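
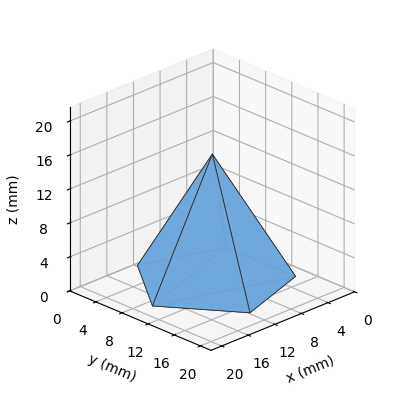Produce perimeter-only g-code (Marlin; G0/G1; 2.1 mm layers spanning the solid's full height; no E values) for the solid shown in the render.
Reading the render: the shape is a regular 5-sided pyramid, base circumscribed radius ≈ 9 mm, apex at z ≈ 15 mm (dimensions read to the nearest mm from the axis ticks). For the g-code, the solid's height is divided into equal slices at the stated Δz and each level perimeter traced with G1 moves after a G0 lift.

; perimeter-only toolpath
G21 ; units = mm
G90 ; absolute positioning
G28 ; home
; layer 1
G0 Z2.1
G0 X16.7 Y9.0
G1 X11.4 Y16.4
G1 X2.7 Y13.5
G1 X2.7 Y4.5
G1 X11.4 Y1.6
G1 X16.7 Y9.0
; layer 2
G0 Z4.3
G0 X15.4 Y9.0
G1 X11.0 Y15.1
G1 X3.8 Y12.8
G1 X3.8 Y5.2
G1 X11.0 Y2.9
G1 X15.4 Y9.0
; layer 3
G0 Z6.4
G0 X14.1 Y9.0
G1 X10.6 Y13.9
G1 X4.8 Y12.0
G1 X4.8 Y6.0
G1 X10.6 Y4.1
G1 X14.1 Y9.0
; layer 4
G0 Z8.6
G0 X12.9 Y9.0
G1 X10.2 Y12.7
G1 X5.9 Y11.3
G1 X5.9 Y6.7
G1 X10.2 Y5.3
G1 X12.9 Y9.0
; layer 5
G0 Z10.7
G0 X11.6 Y9.0
G1 X9.8 Y11.5
G1 X6.9 Y10.5
G1 X6.9 Y7.5
G1 X9.8 Y6.5
G1 X11.6 Y9.0
; layer 6
G0 Z12.9
G0 X10.3 Y9.0
G1 X9.4 Y10.2
G1 X8.0 Y9.8
G1 X8.0 Y8.2
G1 X9.4 Y7.8
G1 X10.3 Y9.0
M2 ; end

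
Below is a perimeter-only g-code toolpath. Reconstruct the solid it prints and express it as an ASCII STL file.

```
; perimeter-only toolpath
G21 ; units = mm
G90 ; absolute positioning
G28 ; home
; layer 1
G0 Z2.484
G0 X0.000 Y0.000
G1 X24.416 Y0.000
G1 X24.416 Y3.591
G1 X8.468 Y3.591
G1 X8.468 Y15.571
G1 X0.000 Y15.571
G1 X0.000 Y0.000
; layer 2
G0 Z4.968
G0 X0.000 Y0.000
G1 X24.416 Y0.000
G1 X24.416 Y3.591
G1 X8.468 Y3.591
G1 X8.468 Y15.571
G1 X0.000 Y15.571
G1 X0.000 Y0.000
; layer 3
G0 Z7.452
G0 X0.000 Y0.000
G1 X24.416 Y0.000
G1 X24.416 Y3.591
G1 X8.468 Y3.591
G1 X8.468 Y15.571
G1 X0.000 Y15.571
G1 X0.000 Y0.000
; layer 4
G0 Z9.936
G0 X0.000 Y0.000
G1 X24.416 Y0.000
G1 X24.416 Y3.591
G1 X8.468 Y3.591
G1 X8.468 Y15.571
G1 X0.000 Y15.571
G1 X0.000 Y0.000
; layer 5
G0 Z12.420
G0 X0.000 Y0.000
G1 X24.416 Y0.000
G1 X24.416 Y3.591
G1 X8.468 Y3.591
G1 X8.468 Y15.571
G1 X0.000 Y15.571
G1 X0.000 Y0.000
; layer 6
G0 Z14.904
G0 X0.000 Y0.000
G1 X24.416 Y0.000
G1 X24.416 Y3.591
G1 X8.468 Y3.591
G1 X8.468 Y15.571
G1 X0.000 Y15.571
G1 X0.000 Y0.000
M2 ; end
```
solid part
  facet normal 0.0000 0.0000 -1.0000
    outer loop
      vertex 24.416 3.591 0.000
      vertex 24.416 0.000 0.000
      vertex 0.000 0.000 0.000
    endloop
  endfacet
  facet normal 0.0000 0.0000 -1.0000
    outer loop
      vertex 8.468 3.591 0.000
      vertex 24.416 3.591 0.000
      vertex 0.000 0.000 0.000
    endloop
  endfacet
  facet normal 0.0000 0.0000 -1.0000
    outer loop
      vertex 8.468 15.571 0.000
      vertex 8.468 3.591 0.000
      vertex 0.000 0.000 0.000
    endloop
  endfacet
  facet normal 0.0000 0.0000 -1.0000
    outer loop
      vertex 0.000 15.571 0.000
      vertex 8.468 15.571 0.000
      vertex 0.000 0.000 0.000
    endloop
  endfacet
  facet normal 0.0000 0.0000 1.0000
    outer loop
      vertex 0.000 0.000 14.904
      vertex 24.416 0.000 14.904
      vertex 24.416 3.591 14.904
    endloop
  endfacet
  facet normal 0.0000 0.0000 1.0000
    outer loop
      vertex 0.000 0.000 14.904
      vertex 24.416 3.591 14.904
      vertex 8.468 3.591 14.904
    endloop
  endfacet
  facet normal 0.0000 0.0000 1.0000
    outer loop
      vertex 0.000 0.000 14.904
      vertex 8.468 3.591 14.904
      vertex 8.468 15.571 14.904
    endloop
  endfacet
  facet normal 0.0000 0.0000 1.0000
    outer loop
      vertex 0.000 0.000 14.904
      vertex 8.468 15.571 14.904
      vertex 0.000 15.571 14.904
    endloop
  endfacet
  facet normal 0.0000 -1.0000 0.0000
    outer loop
      vertex 0.000 0.000 0.000
      vertex 24.416 0.000 0.000
      vertex 24.416 0.000 14.904
    endloop
  endfacet
  facet normal 0.0000 -1.0000 0.0000
    outer loop
      vertex 0.000 0.000 0.000
      vertex 24.416 0.000 14.904
      vertex 0.000 0.000 14.904
    endloop
  endfacet
  facet normal 1.0000 0.0000 0.0000
    outer loop
      vertex 24.416 0.000 0.000
      vertex 24.416 3.591 0.000
      vertex 24.416 3.591 14.904
    endloop
  endfacet
  facet normal 1.0000 0.0000 0.0000
    outer loop
      vertex 24.416 0.000 0.000
      vertex 24.416 3.591 14.904
      vertex 24.416 0.000 14.904
    endloop
  endfacet
  facet normal 0.0000 1.0000 0.0000
    outer loop
      vertex 24.416 3.591 0.000
      vertex 8.468 3.591 0.000
      vertex 8.468 3.591 14.904
    endloop
  endfacet
  facet normal 0.0000 1.0000 0.0000
    outer loop
      vertex 24.416 3.591 0.000
      vertex 8.468 3.591 14.904
      vertex 24.416 3.591 14.904
    endloop
  endfacet
  facet normal 1.0000 0.0000 0.0000
    outer loop
      vertex 8.468 3.591 0.000
      vertex 8.468 15.571 0.000
      vertex 8.468 15.571 14.904
    endloop
  endfacet
  facet normal 1.0000 0.0000 0.0000
    outer loop
      vertex 8.468 3.591 0.000
      vertex 8.468 15.571 14.904
      vertex 8.468 3.591 14.904
    endloop
  endfacet
  facet normal 0.0000 1.0000 0.0000
    outer loop
      vertex 8.468 15.571 0.000
      vertex 0.000 15.571 0.000
      vertex 0.000 15.571 14.904
    endloop
  endfacet
  facet normal 0.0000 1.0000 0.0000
    outer loop
      vertex 8.468 15.571 0.000
      vertex 0.000 15.571 14.904
      vertex 8.468 15.571 14.904
    endloop
  endfacet
  facet normal -1.0000 0.0000 0.0000
    outer loop
      vertex 0.000 15.571 0.000
      vertex 0.000 0.000 0.000
      vertex 0.000 0.000 14.904
    endloop
  endfacet
  facet normal -1.0000 0.0000 0.0000
    outer loop
      vertex 0.000 15.571 0.000
      vertex 0.000 0.000 14.904
      vertex 0.000 15.571 14.904
    endloop
  endfacet
endsolid part

The G0 Z moves step by Δz≈2.484 mm. Every layer's G1 loop is the same polygon, so the solid is a straight extrusion of it from z=0 to z≈14.9. Closing with flat bottom and top caps and triangulating gives 20 facets — an L-shaped prism: outer 24.4 × 15.6 mm, arm thicknesses ≈ 3.59 mm (horizontal) and 8.47 mm (vertical), extruded 14.9 mm in z.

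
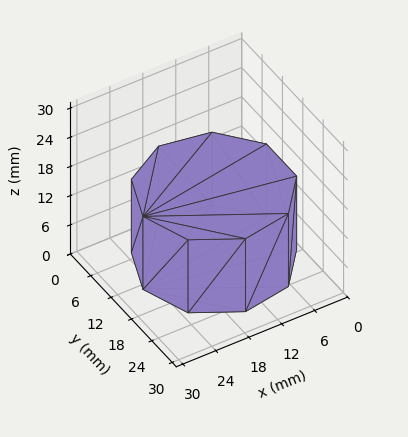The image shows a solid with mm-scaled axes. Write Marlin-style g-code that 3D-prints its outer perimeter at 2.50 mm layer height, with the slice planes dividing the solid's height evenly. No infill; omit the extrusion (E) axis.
Reading the render: the shape is a regular 9-sided prism (a cylinder approximated with 9 flat sides), circumscribed radius ≈ 13 mm, height ≈ 15 mm (dimensions read to the nearest mm from the axis ticks). For the g-code, the solid's height is divided into equal slices at the stated Δz and each level perimeter traced with G1 moves after a G0 lift.

; perimeter-only toolpath
G21 ; units = mm
G90 ; absolute positioning
G28 ; home
; layer 1
G0 Z2.50
G0 X26.00 Y13.00
G1 X22.96 Y21.36
G1 X15.26 Y25.80
G1 X6.50 Y24.26
G1 X0.78 Y17.45
G1 X0.78 Y8.55
G1 X6.50 Y1.74
G1 X15.26 Y0.20
G1 X22.96 Y4.64
G1 X26.00 Y13.00
; layer 2
G0 Z5.00
G0 X26.00 Y13.00
G1 X22.96 Y21.36
G1 X15.26 Y25.80
G1 X6.50 Y24.26
G1 X0.78 Y17.45
G1 X0.78 Y8.55
G1 X6.50 Y1.74
G1 X15.26 Y0.20
G1 X22.96 Y4.64
G1 X26.00 Y13.00
; layer 3
G0 Z7.50
G0 X26.00 Y13.00
G1 X22.96 Y21.36
G1 X15.26 Y25.80
G1 X6.50 Y24.26
G1 X0.78 Y17.45
G1 X0.78 Y8.55
G1 X6.50 Y1.74
G1 X15.26 Y0.20
G1 X22.96 Y4.64
G1 X26.00 Y13.00
; layer 4
G0 Z10.00
G0 X26.00 Y13.00
G1 X22.96 Y21.36
G1 X15.26 Y25.80
G1 X6.50 Y24.26
G1 X0.78 Y17.45
G1 X0.78 Y8.55
G1 X6.50 Y1.74
G1 X15.26 Y0.20
G1 X22.96 Y4.64
G1 X26.00 Y13.00
; layer 5
G0 Z12.50
G0 X26.00 Y13.00
G1 X22.96 Y21.36
G1 X15.26 Y25.80
G1 X6.50 Y24.26
G1 X0.78 Y17.45
G1 X0.78 Y8.55
G1 X6.50 Y1.74
G1 X15.26 Y0.20
G1 X22.96 Y4.64
G1 X26.00 Y13.00
; layer 6
G0 Z15.00
G0 X26.00 Y13.00
G1 X22.96 Y21.36
G1 X15.26 Y25.80
G1 X6.50 Y24.26
G1 X0.78 Y17.45
G1 X0.78 Y8.55
G1 X6.50 Y1.74
G1 X15.26 Y0.20
G1 X22.96 Y4.64
G1 X26.00 Y13.00
M2 ; end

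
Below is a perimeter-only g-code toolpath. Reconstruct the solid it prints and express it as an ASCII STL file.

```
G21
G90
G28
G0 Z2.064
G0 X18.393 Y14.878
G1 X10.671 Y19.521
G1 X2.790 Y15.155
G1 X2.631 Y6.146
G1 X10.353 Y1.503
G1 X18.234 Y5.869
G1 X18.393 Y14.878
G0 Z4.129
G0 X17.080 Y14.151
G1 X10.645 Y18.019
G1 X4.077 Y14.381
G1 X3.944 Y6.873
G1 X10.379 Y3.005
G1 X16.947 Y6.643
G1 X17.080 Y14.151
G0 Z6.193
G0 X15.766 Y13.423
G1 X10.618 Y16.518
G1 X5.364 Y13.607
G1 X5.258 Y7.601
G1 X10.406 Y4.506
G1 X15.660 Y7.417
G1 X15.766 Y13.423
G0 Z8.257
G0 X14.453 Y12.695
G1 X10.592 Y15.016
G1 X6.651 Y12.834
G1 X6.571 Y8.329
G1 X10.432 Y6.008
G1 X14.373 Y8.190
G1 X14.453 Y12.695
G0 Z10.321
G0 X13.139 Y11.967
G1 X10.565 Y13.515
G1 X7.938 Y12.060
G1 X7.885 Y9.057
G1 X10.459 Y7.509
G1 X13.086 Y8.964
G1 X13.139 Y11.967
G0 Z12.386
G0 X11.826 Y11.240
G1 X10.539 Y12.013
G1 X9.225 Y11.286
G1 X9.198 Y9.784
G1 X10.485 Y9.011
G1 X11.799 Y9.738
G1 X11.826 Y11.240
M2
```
solid part
  facet normal 0.0000 0.0000 -1.0000
    outer loop
      vertex 1.503 15.929 0.000
      vertex 10.698 21.022 0.000
      vertex 19.707 15.606 0.000
    endloop
  endfacet
  facet normal 0.0000 0.0000 -1.0000
    outer loop
      vertex 1.317 5.418 0.000
      vertex 1.503 15.929 0.000
      vertex 19.707 15.606 0.000
    endloop
  endfacet
  facet normal 0.0000 0.0000 -1.0000
    outer loop
      vertex 10.326 0.002 0.000
      vertex 1.317 5.418 0.000
      vertex 19.707 15.606 0.000
    endloop
  endfacet
  facet normal 0.0000 0.0000 -1.0000
    outer loop
      vertex 19.521 5.095 0.000
      vertex 10.326 0.002 0.000
      vertex 19.707 15.606 0.000
    endloop
  endfacet
  facet normal 0.4359 0.7251 0.5330
    outer loop
      vertex 19.707 15.606 0.000
      vertex 10.698 21.022 0.000
      vertex 10.512 10.512 14.450
    endloop
  endfacet
  facet normal -0.4100 0.7401 0.5330
    outer loop
      vertex 10.698 21.022 0.000
      vertex 1.503 15.929 0.000
      vertex 10.512 10.512 14.450
    endloop
  endfacet
  facet normal -0.8460 0.0150 0.5330
    outer loop
      vertex 1.503 15.929 0.000
      vertex 1.317 5.418 0.000
      vertex 10.512 10.512 14.450
    endloop
  endfacet
  facet normal -0.4359 -0.7251 0.5330
    outer loop
      vertex 1.317 5.418 0.000
      vertex 10.326 0.002 0.000
      vertex 10.512 10.512 14.450
    endloop
  endfacet
  facet normal 0.4100 -0.7401 0.5330
    outer loop
      vertex 10.326 0.002 0.000
      vertex 19.521 5.095 0.000
      vertex 10.512 10.512 14.450
    endloop
  endfacet
  facet normal 0.8460 -0.0150 0.5330
    outer loop
      vertex 19.521 5.095 0.000
      vertex 19.707 15.606 0.000
      vertex 10.512 10.512 14.450
    endloop
  endfacet
endsolid part

The G0 Z moves step by Δz≈2.064 mm. The G1 loops shrink linearly with z, so the solid tapers from its base footprint up to z≈14.4. Closing with a flat bottom cap and the tapered top and triangulating gives 10 facets — a regular 6-sided pyramid, base circumscribed radius ≈ 10.5 mm, apex at z ≈ 14.4 mm.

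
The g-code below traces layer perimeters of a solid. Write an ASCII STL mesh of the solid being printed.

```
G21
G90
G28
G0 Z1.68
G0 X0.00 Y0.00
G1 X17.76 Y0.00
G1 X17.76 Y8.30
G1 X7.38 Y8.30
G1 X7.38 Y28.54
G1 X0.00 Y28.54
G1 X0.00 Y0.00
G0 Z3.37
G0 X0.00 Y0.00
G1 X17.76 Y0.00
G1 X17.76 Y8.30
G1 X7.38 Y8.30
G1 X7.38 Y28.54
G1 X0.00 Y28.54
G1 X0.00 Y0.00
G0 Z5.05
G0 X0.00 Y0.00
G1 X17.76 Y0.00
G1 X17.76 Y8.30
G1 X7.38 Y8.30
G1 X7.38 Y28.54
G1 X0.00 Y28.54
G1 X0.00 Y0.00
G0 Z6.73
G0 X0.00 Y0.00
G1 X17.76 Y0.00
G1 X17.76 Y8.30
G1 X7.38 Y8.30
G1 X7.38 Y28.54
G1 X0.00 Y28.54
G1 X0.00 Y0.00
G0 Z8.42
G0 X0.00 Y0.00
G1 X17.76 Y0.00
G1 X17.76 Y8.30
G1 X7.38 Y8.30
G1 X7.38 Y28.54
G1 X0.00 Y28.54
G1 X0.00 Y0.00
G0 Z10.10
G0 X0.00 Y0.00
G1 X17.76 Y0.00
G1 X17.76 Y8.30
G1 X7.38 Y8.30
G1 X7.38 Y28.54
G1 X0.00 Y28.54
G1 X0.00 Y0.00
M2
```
solid part
  facet normal 0.0000 0.0000 -1.0000
    outer loop
      vertex 17.76 8.30 0.00
      vertex 17.76 0.00 0.00
      vertex 0.00 0.00 0.00
    endloop
  endfacet
  facet normal 0.0000 0.0000 -1.0000
    outer loop
      vertex 7.38 8.30 0.00
      vertex 17.76 8.30 0.00
      vertex 0.00 0.00 0.00
    endloop
  endfacet
  facet normal 0.0000 0.0000 -1.0000
    outer loop
      vertex 7.38 28.54 0.00
      vertex 7.38 8.30 0.00
      vertex 0.00 0.00 0.00
    endloop
  endfacet
  facet normal 0.0000 0.0000 -1.0000
    outer loop
      vertex 0.00 28.54 0.00
      vertex 7.38 28.54 0.00
      vertex 0.00 0.00 0.00
    endloop
  endfacet
  facet normal 0.0000 0.0000 1.0000
    outer loop
      vertex 0.00 0.00 10.10
      vertex 17.76 0.00 10.10
      vertex 17.76 8.30 10.10
    endloop
  endfacet
  facet normal 0.0000 0.0000 1.0000
    outer loop
      vertex 0.00 0.00 10.10
      vertex 17.76 8.30 10.10
      vertex 7.38 8.30 10.10
    endloop
  endfacet
  facet normal 0.0000 0.0000 1.0000
    outer loop
      vertex 0.00 0.00 10.10
      vertex 7.38 8.30 10.10
      vertex 7.38 28.54 10.10
    endloop
  endfacet
  facet normal 0.0000 0.0000 1.0000
    outer loop
      vertex 0.00 0.00 10.10
      vertex 7.38 28.54 10.10
      vertex 0.00 28.54 10.10
    endloop
  endfacet
  facet normal 0.0000 -1.0000 0.0000
    outer loop
      vertex 0.00 0.00 0.00
      vertex 17.76 0.00 0.00
      vertex 17.76 0.00 10.10
    endloop
  endfacet
  facet normal 0.0000 -1.0000 0.0000
    outer loop
      vertex 0.00 0.00 0.00
      vertex 17.76 0.00 10.10
      vertex 0.00 0.00 10.10
    endloop
  endfacet
  facet normal 1.0000 0.0000 0.0000
    outer loop
      vertex 17.76 0.00 0.00
      vertex 17.76 8.30 0.00
      vertex 17.76 8.30 10.10
    endloop
  endfacet
  facet normal 1.0000 0.0000 0.0000
    outer loop
      vertex 17.76 0.00 0.00
      vertex 17.76 8.30 10.10
      vertex 17.76 0.00 10.10
    endloop
  endfacet
  facet normal 0.0000 1.0000 0.0000
    outer loop
      vertex 17.76 8.30 0.00
      vertex 7.38 8.30 0.00
      vertex 7.38 8.30 10.10
    endloop
  endfacet
  facet normal 0.0000 1.0000 0.0000
    outer loop
      vertex 17.76 8.30 0.00
      vertex 7.38 8.30 10.10
      vertex 17.76 8.30 10.10
    endloop
  endfacet
  facet normal 1.0000 0.0000 0.0000
    outer loop
      vertex 7.38 8.30 0.00
      vertex 7.38 28.54 0.00
      vertex 7.38 28.54 10.10
    endloop
  endfacet
  facet normal 1.0000 0.0000 0.0000
    outer loop
      vertex 7.38 8.30 0.00
      vertex 7.38 28.54 10.10
      vertex 7.38 8.30 10.10
    endloop
  endfacet
  facet normal 0.0000 1.0000 0.0000
    outer loop
      vertex 7.38 28.54 0.00
      vertex 0.00 28.54 0.00
      vertex 0.00 28.54 10.10
    endloop
  endfacet
  facet normal 0.0000 1.0000 0.0000
    outer loop
      vertex 7.38 28.54 0.00
      vertex 0.00 28.54 10.10
      vertex 7.38 28.54 10.10
    endloop
  endfacet
  facet normal -1.0000 0.0000 0.0000
    outer loop
      vertex 0.00 28.54 0.00
      vertex 0.00 0.00 0.00
      vertex 0.00 0.00 10.10
    endloop
  endfacet
  facet normal -1.0000 0.0000 0.0000
    outer loop
      vertex 0.00 28.54 0.00
      vertex 0.00 0.00 10.10
      vertex 0.00 28.54 10.10
    endloop
  endfacet
endsolid part

The G0 Z moves step by Δz≈1.68 mm. Every layer's G1 loop is the same polygon, so the solid is a straight extrusion of it from z=0 to z≈10.1. Closing with flat bottom and top caps and triangulating gives 20 facets — an L-shaped prism: outer 17.8 × 28.5 mm, arm thicknesses ≈ 8.3 mm (horizontal) and 7.38 mm (vertical), extruded 10.1 mm in z.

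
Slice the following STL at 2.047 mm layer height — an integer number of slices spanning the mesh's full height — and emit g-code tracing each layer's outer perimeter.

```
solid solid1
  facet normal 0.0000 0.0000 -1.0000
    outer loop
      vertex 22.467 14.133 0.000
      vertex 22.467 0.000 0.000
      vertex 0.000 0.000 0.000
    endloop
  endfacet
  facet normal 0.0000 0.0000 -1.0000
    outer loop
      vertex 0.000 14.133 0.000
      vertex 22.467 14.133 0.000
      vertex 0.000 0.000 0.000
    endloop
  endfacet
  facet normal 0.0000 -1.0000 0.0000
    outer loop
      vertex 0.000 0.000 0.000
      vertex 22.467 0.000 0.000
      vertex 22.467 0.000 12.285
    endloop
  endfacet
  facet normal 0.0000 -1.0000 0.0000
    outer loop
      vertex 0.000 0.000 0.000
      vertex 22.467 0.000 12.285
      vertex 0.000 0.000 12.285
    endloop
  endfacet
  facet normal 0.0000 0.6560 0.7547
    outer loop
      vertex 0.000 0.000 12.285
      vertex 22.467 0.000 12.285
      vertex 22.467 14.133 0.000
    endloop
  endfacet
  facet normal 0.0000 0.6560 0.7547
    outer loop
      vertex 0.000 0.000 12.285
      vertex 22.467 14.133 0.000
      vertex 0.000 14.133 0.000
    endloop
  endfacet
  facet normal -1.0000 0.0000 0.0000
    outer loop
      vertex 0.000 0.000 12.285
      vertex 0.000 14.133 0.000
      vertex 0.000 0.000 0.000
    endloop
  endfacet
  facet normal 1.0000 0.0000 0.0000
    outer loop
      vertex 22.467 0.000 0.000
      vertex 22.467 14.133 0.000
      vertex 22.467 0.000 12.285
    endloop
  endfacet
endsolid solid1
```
; perimeter-only toolpath
G21 ; units = mm
G90 ; absolute positioning
G28 ; home
; layer 1
G0 Z2.047
G0 X0.000 Y0.000
G1 X22.467 Y0.000
G1 X22.467 Y11.777
G1 X0.000 Y11.777
G1 X0.000 Y0.000
; layer 2
G0 Z4.095
G0 X0.000 Y0.000
G1 X22.467 Y0.000
G1 X22.467 Y9.422
G1 X0.000 Y9.422
G1 X0.000 Y0.000
; layer 3
G0 Z6.143
G0 X0.000 Y0.000
G1 X22.467 Y0.000
G1 X22.467 Y7.066
G1 X0.000 Y7.066
G1 X0.000 Y0.000
; layer 4
G0 Z8.190
G0 X0.000 Y0.000
G1 X22.467 Y0.000
G1 X22.467 Y4.711
G1 X0.000 Y4.711
G1 X0.000 Y0.000
; layer 5
G0 Z10.237
G0 X0.000 Y0.000
G1 X22.467 Y0.000
G1 X22.467 Y2.356
G1 X0.000 Y2.356
G1 X0.000 Y0.000
M2 ; end

The solid is a wedge (ramp): 22.5 × 14.1 mm base, rising to 12.3 mm along the y=0 edge and sloping linearly to z=0 at y=14.1. Slicing at Δz = 2.047 mm — 6 equal slices spanning the solid's height, so layer i sits at z = i·h/6 — gives 5 non-empty perimeters. Each is a 4-segment closed polygon; G0 lifts to the layer z and rapids to the start vertex, then G1 traces the edges. The cross-section shrinks linearly with z (the slice at the apex is degenerate and omitted).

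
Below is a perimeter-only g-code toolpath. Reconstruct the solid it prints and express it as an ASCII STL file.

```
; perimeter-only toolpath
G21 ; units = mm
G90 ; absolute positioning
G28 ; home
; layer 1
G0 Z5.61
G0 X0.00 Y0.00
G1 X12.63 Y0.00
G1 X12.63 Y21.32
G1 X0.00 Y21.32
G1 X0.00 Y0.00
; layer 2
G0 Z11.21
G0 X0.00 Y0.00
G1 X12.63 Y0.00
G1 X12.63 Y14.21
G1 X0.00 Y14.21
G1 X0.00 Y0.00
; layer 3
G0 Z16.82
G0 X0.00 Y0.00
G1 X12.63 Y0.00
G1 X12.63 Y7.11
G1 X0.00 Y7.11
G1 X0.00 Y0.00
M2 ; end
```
solid part
  facet normal 0.0000 0.0000 -1.0000
    outer loop
      vertex 12.63 28.43 0.00
      vertex 12.63 0.00 0.00
      vertex 0.00 0.00 0.00
    endloop
  endfacet
  facet normal 0.0000 0.0000 -1.0000
    outer loop
      vertex 0.00 28.43 0.00
      vertex 12.63 28.43 0.00
      vertex 0.00 0.00 0.00
    endloop
  endfacet
  facet normal 0.0000 -1.0000 0.0000
    outer loop
      vertex 0.00 0.00 0.00
      vertex 12.63 0.00 0.00
      vertex 12.63 0.00 22.43
    endloop
  endfacet
  facet normal 0.0000 -1.0000 0.0000
    outer loop
      vertex 0.00 0.00 0.00
      vertex 12.63 0.00 22.43
      vertex 0.00 0.00 22.43
    endloop
  endfacet
  facet normal 0.0000 0.6194 0.7851
    outer loop
      vertex 0.00 0.00 22.43
      vertex 12.63 0.00 22.43
      vertex 12.63 28.43 0.00
    endloop
  endfacet
  facet normal 0.0000 0.6194 0.7851
    outer loop
      vertex 0.00 0.00 22.43
      vertex 12.63 28.43 0.00
      vertex 0.00 28.43 0.00
    endloop
  endfacet
  facet normal -1.0000 0.0000 0.0000
    outer loop
      vertex 0.00 0.00 22.43
      vertex 0.00 28.43 0.00
      vertex 0.00 0.00 0.00
    endloop
  endfacet
  facet normal 1.0000 0.0000 0.0000
    outer loop
      vertex 12.63 0.00 0.00
      vertex 12.63 28.43 0.00
      vertex 12.63 0.00 22.43
    endloop
  endfacet
endsolid part

The G0 Z moves step by Δz≈5.61 mm. The G1 loops shrink linearly with z, so the solid tapers from its base footprint up to z≈22.4. Closing with a flat bottom cap and the tapered top and triangulating gives 8 facets — a wedge (ramp): 12.6 × 28.4 mm base, rising to 22.4 mm along the y=0 edge and sloping linearly to z=0 at y=28.4.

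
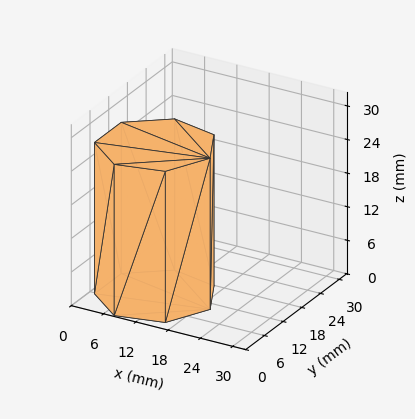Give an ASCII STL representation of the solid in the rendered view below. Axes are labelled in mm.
Reading the render: the shape is a regular 7-sided prism (a cylinder approximated with 7 flat sides), circumscribed radius ≈ 10 mm, height ≈ 27 mm (dimensions read to the nearest mm from the axis ticks). For the STL, each face is triangulated and given an outward normal.

solid part
  facet normal 0.0000 0.0000 -1.0000
    outer loop
      vertex 7.8 19.7 0.0
      vertex 16.2 17.8 0.0
      vertex 20.0 10.0 0.0
    endloop
  endfacet
  facet normal 0.0000 0.0000 -1.0000
    outer loop
      vertex 1.0 14.3 0.0
      vertex 7.8 19.7 0.0
      vertex 20.0 10.0 0.0
    endloop
  endfacet
  facet normal 0.0000 0.0000 -1.0000
    outer loop
      vertex 1.0 5.7 0.0
      vertex 1.0 14.3 0.0
      vertex 20.0 10.0 0.0
    endloop
  endfacet
  facet normal 0.0000 0.0000 -1.0000
    outer loop
      vertex 7.8 0.3 0.0
      vertex 1.0 5.7 0.0
      vertex 20.0 10.0 0.0
    endloop
  endfacet
  facet normal 0.0000 0.0000 -1.0000
    outer loop
      vertex 16.2 2.2 0.0
      vertex 7.8 0.3 0.0
      vertex 20.0 10.0 0.0
    endloop
  endfacet
  facet normal 0.0000 0.0000 1.0000
    outer loop
      vertex 20.0 10.0 27.0
      vertex 16.2 17.8 27.0
      vertex 7.8 19.7 27.0
    endloop
  endfacet
  facet normal 0.0000 0.0000 1.0000
    outer loop
      vertex 20.0 10.0 27.0
      vertex 7.8 19.7 27.0
      vertex 1.0 14.3 27.0
    endloop
  endfacet
  facet normal 0.0000 0.0000 1.0000
    outer loop
      vertex 20.0 10.0 27.0
      vertex 1.0 14.3 27.0
      vertex 1.0 5.7 27.0
    endloop
  endfacet
  facet normal 0.0000 0.0000 1.0000
    outer loop
      vertex 20.0 10.0 27.0
      vertex 1.0 5.7 27.0
      vertex 7.8 0.3 27.0
    endloop
  endfacet
  facet normal 0.0000 0.0000 1.0000
    outer loop
      vertex 20.0 10.0 27.0
      vertex 7.8 0.3 27.0
      vertex 16.2 2.2 27.0
    endloop
  endfacet
  facet normal 0.8990 0.4380 0.0000
    outer loop
      vertex 20.0 10.0 0.0
      vertex 16.2 17.8 0.0
      vertex 16.2 17.8 27.0
    endloop
  endfacet
  facet normal 0.8990 0.4380 0.0000
    outer loop
      vertex 20.0 10.0 0.0
      vertex 16.2 17.8 27.0
      vertex 20.0 10.0 27.0
    endloop
  endfacet
  facet normal 0.2206 0.9754 0.0000
    outer loop
      vertex 16.2 17.8 0.0
      vertex 7.8 19.7 0.0
      vertex 7.8 19.7 27.0
    endloop
  endfacet
  facet normal 0.2206 0.9754 0.0000
    outer loop
      vertex 16.2 17.8 0.0
      vertex 7.8 19.7 27.0
      vertex 16.2 17.8 27.0
    endloop
  endfacet
  facet normal -0.6219 0.7831 0.0000
    outer loop
      vertex 7.8 19.7 0.0
      vertex 1.0 14.3 0.0
      vertex 1.0 14.3 27.0
    endloop
  endfacet
  facet normal -0.6219 0.7831 0.0000
    outer loop
      vertex 7.8 19.7 0.0
      vertex 1.0 14.3 27.0
      vertex 7.8 19.7 27.0
    endloop
  endfacet
  facet normal -1.0000 0.0000 0.0000
    outer loop
      vertex 1.0 14.3 0.0
      vertex 1.0 5.7 0.0
      vertex 1.0 5.7 27.0
    endloop
  endfacet
  facet normal -1.0000 0.0000 0.0000
    outer loop
      vertex 1.0 14.3 0.0
      vertex 1.0 5.7 27.0
      vertex 1.0 14.3 27.0
    endloop
  endfacet
  facet normal -0.6219 -0.7831 0.0000
    outer loop
      vertex 1.0 5.7 0.0
      vertex 7.8 0.3 0.0
      vertex 7.8 0.3 27.0
    endloop
  endfacet
  facet normal -0.6219 -0.7831 0.0000
    outer loop
      vertex 1.0 5.7 0.0
      vertex 7.8 0.3 27.0
      vertex 1.0 5.7 27.0
    endloop
  endfacet
  facet normal 0.2206 -0.9754 0.0000
    outer loop
      vertex 7.8 0.3 0.0
      vertex 16.2 2.2 0.0
      vertex 16.2 2.2 27.0
    endloop
  endfacet
  facet normal 0.2206 -0.9754 0.0000
    outer loop
      vertex 7.8 0.3 0.0
      vertex 16.2 2.2 27.0
      vertex 7.8 0.3 27.0
    endloop
  endfacet
  facet normal 0.8990 -0.4380 0.0000
    outer loop
      vertex 16.2 2.2 0.0
      vertex 20.0 10.0 0.0
      vertex 20.0 10.0 27.0
    endloop
  endfacet
  facet normal 0.8990 -0.4380 0.0000
    outer loop
      vertex 16.2 2.2 0.0
      vertex 20.0 10.0 27.0
      vertex 16.2 2.2 27.0
    endloop
  endfacet
endsolid part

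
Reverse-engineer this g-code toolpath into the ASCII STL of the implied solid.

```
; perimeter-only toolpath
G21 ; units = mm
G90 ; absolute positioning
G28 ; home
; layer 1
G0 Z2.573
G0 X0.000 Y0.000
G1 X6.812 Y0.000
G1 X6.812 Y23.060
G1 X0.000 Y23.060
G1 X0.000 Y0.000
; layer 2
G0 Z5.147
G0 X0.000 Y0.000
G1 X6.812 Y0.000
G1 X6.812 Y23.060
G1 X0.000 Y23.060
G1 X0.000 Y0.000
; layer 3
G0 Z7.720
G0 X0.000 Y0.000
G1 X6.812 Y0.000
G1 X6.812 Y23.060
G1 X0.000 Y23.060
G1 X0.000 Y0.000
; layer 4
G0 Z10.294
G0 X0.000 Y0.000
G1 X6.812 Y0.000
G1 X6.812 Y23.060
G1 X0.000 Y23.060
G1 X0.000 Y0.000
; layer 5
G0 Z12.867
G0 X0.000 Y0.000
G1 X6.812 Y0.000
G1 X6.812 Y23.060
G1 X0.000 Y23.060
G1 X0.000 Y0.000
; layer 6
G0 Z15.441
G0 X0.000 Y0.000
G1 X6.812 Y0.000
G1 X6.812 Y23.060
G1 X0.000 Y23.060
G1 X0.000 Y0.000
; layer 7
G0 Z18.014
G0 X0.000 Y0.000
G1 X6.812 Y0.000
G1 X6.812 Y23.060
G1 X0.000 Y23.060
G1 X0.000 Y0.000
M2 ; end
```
solid part
  facet normal 0.0000 0.0000 -1.0000
    outer loop
      vertex 6.812 23.060 0.000
      vertex 6.812 0.000 0.000
      vertex 0.000 0.000 0.000
    endloop
  endfacet
  facet normal 0.0000 0.0000 -1.0000
    outer loop
      vertex 0.000 23.060 0.000
      vertex 6.812 23.060 0.000
      vertex 0.000 0.000 0.000
    endloop
  endfacet
  facet normal 0.0000 0.0000 1.0000
    outer loop
      vertex 0.000 0.000 18.014
      vertex 6.812 0.000 18.014
      vertex 6.812 23.060 18.014
    endloop
  endfacet
  facet normal 0.0000 0.0000 1.0000
    outer loop
      vertex 0.000 0.000 18.014
      vertex 6.812 23.060 18.014
      vertex 0.000 23.060 18.014
    endloop
  endfacet
  facet normal 0.0000 -1.0000 0.0000
    outer loop
      vertex 0.000 0.000 0.000
      vertex 6.812 0.000 0.000
      vertex 6.812 0.000 18.014
    endloop
  endfacet
  facet normal 0.0000 -1.0000 0.0000
    outer loop
      vertex 0.000 0.000 0.000
      vertex 6.812 0.000 18.014
      vertex 0.000 0.000 18.014
    endloop
  endfacet
  facet normal 0.0000 1.0000 0.0000
    outer loop
      vertex 6.812 23.060 18.014
      vertex 6.812 23.060 0.000
      vertex 0.000 23.060 0.000
    endloop
  endfacet
  facet normal 0.0000 1.0000 0.0000
    outer loop
      vertex 0.000 23.060 18.014
      vertex 6.812 23.060 18.014
      vertex 0.000 23.060 0.000
    endloop
  endfacet
  facet normal -1.0000 0.0000 0.0000
    outer loop
      vertex 0.000 23.060 18.014
      vertex 0.000 23.060 0.000
      vertex 0.000 0.000 0.000
    endloop
  endfacet
  facet normal -1.0000 0.0000 0.0000
    outer loop
      vertex 0.000 0.000 18.014
      vertex 0.000 23.060 18.014
      vertex 0.000 0.000 0.000
    endloop
  endfacet
  facet normal 1.0000 0.0000 0.0000
    outer loop
      vertex 6.812 0.000 0.000
      vertex 6.812 23.060 0.000
      vertex 6.812 23.060 18.014
    endloop
  endfacet
  facet normal 1.0000 0.0000 0.0000
    outer loop
      vertex 6.812 0.000 0.000
      vertex 6.812 23.060 18.014
      vertex 6.812 0.000 18.014
    endloop
  endfacet
endsolid part

The G0 Z moves step by Δz≈2.573 mm. Every layer's G1 loop is the same polygon, so the solid is a straight extrusion of it from z=0 to z≈18. Closing with flat bottom and top caps and triangulating gives 12 facets — a rectangular box, roughly 6.81 × 23.1 mm footprint and 18 mm tall.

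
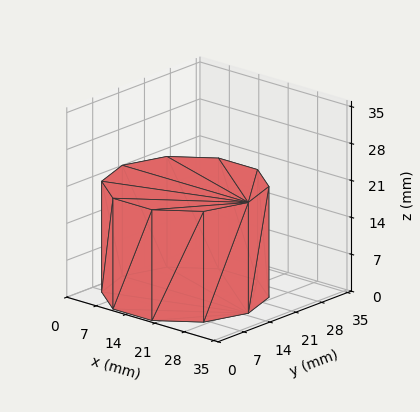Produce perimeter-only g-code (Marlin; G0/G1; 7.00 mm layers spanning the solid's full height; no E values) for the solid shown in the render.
Reading the render: the shape is a regular 10-sided prism (a cylinder approximated with 10 flat sides), circumscribed radius ≈ 15 mm, height ≈ 21 mm (dimensions read to the nearest mm from the axis ticks). For the g-code, the solid's height is divided into equal slices at the stated Δz and each level perimeter traced with G1 moves after a G0 lift.

; perimeter-only toolpath
G21 ; units = mm
G90 ; absolute positioning
G28 ; home
; layer 1
G0 Z7.00
G0 X30.00 Y15.00
G1 X27.14 Y23.82
G1 X19.64 Y29.27
G1 X10.36 Y29.27
G1 X2.86 Y23.82
G1 X0.00 Y15.00
G1 X2.86 Y6.18
G1 X10.36 Y0.73
G1 X19.64 Y0.73
G1 X27.14 Y6.18
G1 X30.00 Y15.00
; layer 2
G0 Z14.00
G0 X30.00 Y15.00
G1 X27.14 Y23.82
G1 X19.64 Y29.27
G1 X10.36 Y29.27
G1 X2.86 Y23.82
G1 X0.00 Y15.00
G1 X2.86 Y6.18
G1 X10.36 Y0.73
G1 X19.64 Y0.73
G1 X27.14 Y6.18
G1 X30.00 Y15.00
; layer 3
G0 Z21.00
G0 X30.00 Y15.00
G1 X27.14 Y23.82
G1 X19.64 Y29.27
G1 X10.36 Y29.27
G1 X2.86 Y23.82
G1 X0.00 Y15.00
G1 X2.86 Y6.18
G1 X10.36 Y0.73
G1 X19.64 Y0.73
G1 X27.14 Y6.18
G1 X30.00 Y15.00
M2 ; end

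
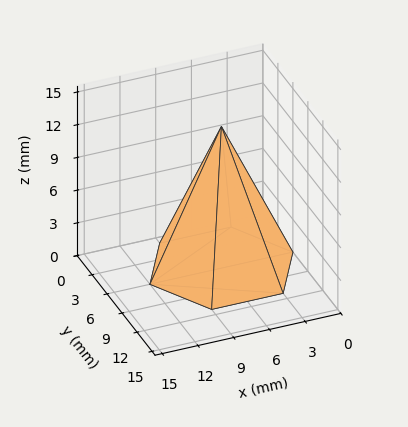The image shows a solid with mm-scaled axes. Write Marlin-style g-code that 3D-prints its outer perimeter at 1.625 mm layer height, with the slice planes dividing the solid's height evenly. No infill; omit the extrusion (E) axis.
Reading the render: the shape is a regular 6-sided pyramid, base circumscribed radius ≈ 6 mm, apex at z ≈ 13 mm (dimensions read to the nearest mm from the axis ticks). For the g-code, the solid's height is divided into equal slices at the stated Δz and each level perimeter traced with G1 moves after a G0 lift.

; perimeter-only toolpath
G21 ; units = mm
G90 ; absolute positioning
G28 ; home
; layer 1
G0 Z1.625
G0 X11.250 Y6.000
G1 X8.625 Y10.546
G1 X3.375 Y10.546
G1 X0.750 Y6.000
G1 X3.375 Y1.454
G1 X8.625 Y1.454
G1 X11.250 Y6.000
; layer 2
G0 Z3.250
G0 X10.500 Y6.000
G1 X8.250 Y9.897
G1 X3.750 Y9.897
G1 X1.500 Y6.000
G1 X3.750 Y2.103
G1 X8.250 Y2.103
G1 X10.500 Y6.000
; layer 3
G0 Z4.875
G0 X9.750 Y6.000
G1 X7.875 Y9.247
G1 X4.125 Y9.247
G1 X2.250 Y6.000
G1 X4.125 Y2.752
G1 X7.875 Y2.752
G1 X9.750 Y6.000
; layer 4
G0 Z6.500
G0 X9.000 Y6.000
G1 X7.500 Y8.598
G1 X4.500 Y8.598
G1 X3.000 Y6.000
G1 X4.500 Y3.402
G1 X7.500 Y3.402
G1 X9.000 Y6.000
; layer 5
G0 Z8.125
G0 X8.250 Y6.000
G1 X7.125 Y7.949
G1 X4.875 Y7.949
G1 X3.750 Y6.000
G1 X4.875 Y4.051
G1 X7.125 Y4.051
G1 X8.250 Y6.000
; layer 6
G0 Z9.750
G0 X7.500 Y6.000
G1 X6.750 Y7.299
G1 X5.250 Y7.299
G1 X4.500 Y6.000
G1 X5.250 Y4.701
G1 X6.750 Y4.701
G1 X7.500 Y6.000
; layer 7
G0 Z11.375
G0 X6.750 Y6.000
G1 X6.375 Y6.649
G1 X5.625 Y6.649
G1 X5.250 Y6.000
G1 X5.625 Y5.351
G1 X6.375 Y5.351
G1 X6.750 Y6.000
M2 ; end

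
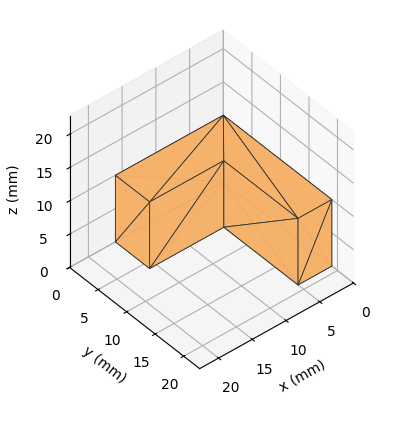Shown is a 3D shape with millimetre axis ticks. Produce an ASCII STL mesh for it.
Reading the render: the shape is an L-shaped prism: outer 16 × 19 mm, arm thicknesses ≈ 6 mm (horizontal) and 5 mm (vertical), extruded 10 mm in z (dimensions read to the nearest mm from the axis ticks). For the STL, each face is triangulated and given an outward normal.

solid part
  facet normal 0.0000 0.0000 -1.0000
    outer loop
      vertex 16.0 6.0 0.0
      vertex 16.0 0.0 0.0
      vertex 0.0 0.0 0.0
    endloop
  endfacet
  facet normal 0.0000 0.0000 -1.0000
    outer loop
      vertex 5.0 6.0 0.0
      vertex 16.0 6.0 0.0
      vertex 0.0 0.0 0.0
    endloop
  endfacet
  facet normal 0.0000 0.0000 -1.0000
    outer loop
      vertex 5.0 19.0 0.0
      vertex 5.0 6.0 0.0
      vertex 0.0 0.0 0.0
    endloop
  endfacet
  facet normal 0.0000 0.0000 -1.0000
    outer loop
      vertex 0.0 19.0 0.0
      vertex 5.0 19.0 0.0
      vertex 0.0 0.0 0.0
    endloop
  endfacet
  facet normal 0.0000 0.0000 1.0000
    outer loop
      vertex 0.0 0.0 10.0
      vertex 16.0 0.0 10.0
      vertex 16.0 6.0 10.0
    endloop
  endfacet
  facet normal 0.0000 0.0000 1.0000
    outer loop
      vertex 0.0 0.0 10.0
      vertex 16.0 6.0 10.0
      vertex 5.0 6.0 10.0
    endloop
  endfacet
  facet normal 0.0000 0.0000 1.0000
    outer loop
      vertex 0.0 0.0 10.0
      vertex 5.0 6.0 10.0
      vertex 5.0 19.0 10.0
    endloop
  endfacet
  facet normal 0.0000 0.0000 1.0000
    outer loop
      vertex 0.0 0.0 10.0
      vertex 5.0 19.0 10.0
      vertex 0.0 19.0 10.0
    endloop
  endfacet
  facet normal 0.0000 -1.0000 0.0000
    outer loop
      vertex 0.0 0.0 0.0
      vertex 16.0 0.0 0.0
      vertex 16.0 0.0 10.0
    endloop
  endfacet
  facet normal 0.0000 -1.0000 0.0000
    outer loop
      vertex 0.0 0.0 0.0
      vertex 16.0 0.0 10.0
      vertex 0.0 0.0 10.0
    endloop
  endfacet
  facet normal 1.0000 0.0000 0.0000
    outer loop
      vertex 16.0 0.0 0.0
      vertex 16.0 6.0 0.0
      vertex 16.0 6.0 10.0
    endloop
  endfacet
  facet normal 1.0000 0.0000 0.0000
    outer loop
      vertex 16.0 0.0 0.0
      vertex 16.0 6.0 10.0
      vertex 16.0 0.0 10.0
    endloop
  endfacet
  facet normal 0.0000 1.0000 0.0000
    outer loop
      vertex 16.0 6.0 0.0
      vertex 5.0 6.0 0.0
      vertex 5.0 6.0 10.0
    endloop
  endfacet
  facet normal 0.0000 1.0000 0.0000
    outer loop
      vertex 16.0 6.0 0.0
      vertex 5.0 6.0 10.0
      vertex 16.0 6.0 10.0
    endloop
  endfacet
  facet normal 1.0000 0.0000 0.0000
    outer loop
      vertex 5.0 6.0 0.0
      vertex 5.0 19.0 0.0
      vertex 5.0 19.0 10.0
    endloop
  endfacet
  facet normal 1.0000 0.0000 0.0000
    outer loop
      vertex 5.0 6.0 0.0
      vertex 5.0 19.0 10.0
      vertex 5.0 6.0 10.0
    endloop
  endfacet
  facet normal 0.0000 1.0000 0.0000
    outer loop
      vertex 5.0 19.0 0.0
      vertex 0.0 19.0 0.0
      vertex 0.0 19.0 10.0
    endloop
  endfacet
  facet normal 0.0000 1.0000 0.0000
    outer loop
      vertex 5.0 19.0 0.0
      vertex 0.0 19.0 10.0
      vertex 5.0 19.0 10.0
    endloop
  endfacet
  facet normal -1.0000 0.0000 0.0000
    outer loop
      vertex 0.0 19.0 0.0
      vertex 0.0 0.0 0.0
      vertex 0.0 0.0 10.0
    endloop
  endfacet
  facet normal -1.0000 0.0000 0.0000
    outer loop
      vertex 0.0 19.0 0.0
      vertex 0.0 0.0 10.0
      vertex 0.0 19.0 10.0
    endloop
  endfacet
endsolid part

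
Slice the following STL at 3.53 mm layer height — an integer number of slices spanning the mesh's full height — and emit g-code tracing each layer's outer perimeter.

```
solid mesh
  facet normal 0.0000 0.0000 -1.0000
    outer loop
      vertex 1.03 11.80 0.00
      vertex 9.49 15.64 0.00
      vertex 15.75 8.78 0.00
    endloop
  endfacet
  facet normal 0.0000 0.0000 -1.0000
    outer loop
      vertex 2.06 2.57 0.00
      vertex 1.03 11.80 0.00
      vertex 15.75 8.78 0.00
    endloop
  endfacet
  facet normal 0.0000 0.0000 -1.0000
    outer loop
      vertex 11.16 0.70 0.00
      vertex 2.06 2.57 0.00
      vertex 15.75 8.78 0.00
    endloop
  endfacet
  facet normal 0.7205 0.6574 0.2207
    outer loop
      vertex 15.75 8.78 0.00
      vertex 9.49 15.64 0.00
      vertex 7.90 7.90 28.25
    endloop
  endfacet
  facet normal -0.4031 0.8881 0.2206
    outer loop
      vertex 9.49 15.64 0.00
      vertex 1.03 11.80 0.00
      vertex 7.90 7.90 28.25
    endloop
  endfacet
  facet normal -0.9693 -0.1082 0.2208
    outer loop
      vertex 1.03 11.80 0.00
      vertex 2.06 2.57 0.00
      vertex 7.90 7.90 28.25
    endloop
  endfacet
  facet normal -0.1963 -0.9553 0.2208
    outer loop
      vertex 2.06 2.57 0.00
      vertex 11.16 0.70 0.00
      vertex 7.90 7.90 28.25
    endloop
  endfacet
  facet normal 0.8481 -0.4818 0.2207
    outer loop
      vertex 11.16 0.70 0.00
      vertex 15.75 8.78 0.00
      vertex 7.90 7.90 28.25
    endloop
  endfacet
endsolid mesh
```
; perimeter-only toolpath
G21 ; units = mm
G90 ; absolute positioning
G28 ; home
; layer 1
G0 Z3.53
G0 X14.77 Y8.67
G1 X9.29 Y14.67
G1 X1.89 Y11.31
G1 X2.79 Y3.24
G1 X10.75 Y1.60
G1 X14.77 Y8.67
; layer 2
G0 Z7.06
G0 X13.79 Y8.56
G1 X9.09 Y13.71
G1 X2.75 Y10.83
G1 X3.52 Y3.90
G1 X10.35 Y2.50
G1 X13.79 Y8.56
; layer 3
G0 Z10.59
G0 X12.81 Y8.45
G1 X8.89 Y12.74
G1 X3.61 Y10.34
G1 X4.25 Y4.57
G1 X9.94 Y3.40
G1 X12.81 Y8.45
; layer 4
G0 Z14.12
G0 X11.82 Y8.34
G1 X8.70 Y11.77
G1 X4.46 Y9.85
G1 X4.98 Y5.24
G1 X9.53 Y4.30
G1 X11.82 Y8.34
; layer 5
G0 Z17.66
G0 X10.84 Y8.23
G1 X8.50 Y10.80
G1 X5.32 Y9.36
G1 X5.71 Y5.90
G1 X9.12 Y5.20
G1 X10.84 Y8.23
; layer 6
G0 Z21.19
G0 X9.86 Y8.12
G1 X8.30 Y9.84
G1 X6.18 Y8.88
G1 X6.44 Y6.57
G1 X8.71 Y6.10
G1 X9.86 Y8.12
; layer 7
G0 Z24.72
G0 X8.88 Y8.01
G1 X8.10 Y8.87
G1 X7.04 Y8.39
G1 X7.17 Y7.23
G1 X8.31 Y7.00
G1 X8.88 Y8.01
M2 ; end

The solid is a regular 5-sided pyramid, base circumscribed radius ≈ 7.9 mm, apex at z ≈ 28.2 mm. Slicing at Δz = 3.53 mm — 8 equal slices spanning the solid's height, so layer i sits at z = i·h/8 — gives 7 non-empty perimeters. Each is a 5-segment closed polygon; G0 lifts to the layer z and rapids to the start vertex, then G1 traces the edges. The cross-section shrinks linearly with z (the slice at the apex is degenerate and omitted).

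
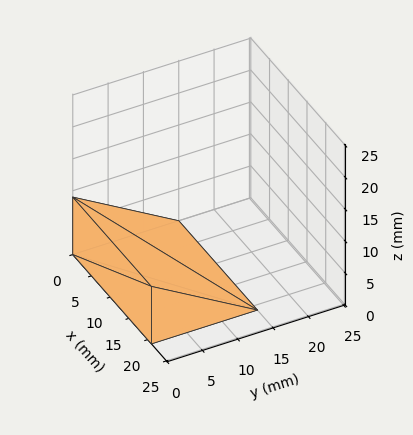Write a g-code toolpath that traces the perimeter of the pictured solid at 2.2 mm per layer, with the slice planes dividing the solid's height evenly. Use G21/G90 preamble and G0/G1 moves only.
Reading the render: the shape is a wedge (ramp): 21 × 15 mm base, rising to 9 mm along the y=0 edge and sloping linearly to z=0 at y=15 (dimensions read to the nearest mm from the axis ticks). For the g-code, the solid's height is divided into equal slices at the stated Δz and each level perimeter traced with G1 moves after a G0 lift.

; perimeter-only toolpath
G21 ; units = mm
G90 ; absolute positioning
G28 ; home
; layer 1
G0 Z2.2
G0 X0.0 Y0.0
G1 X21.0 Y0.0
G1 X21.0 Y11.2
G1 X0.0 Y11.2
G1 X0.0 Y0.0
; layer 2
G0 Z4.5
G0 X0.0 Y0.0
G1 X21.0 Y0.0
G1 X21.0 Y7.5
G1 X0.0 Y7.5
G1 X0.0 Y0.0
; layer 3
G0 Z6.8
G0 X0.0 Y0.0
G1 X21.0 Y0.0
G1 X21.0 Y3.8
G1 X0.0 Y3.8
G1 X0.0 Y0.0
M2 ; end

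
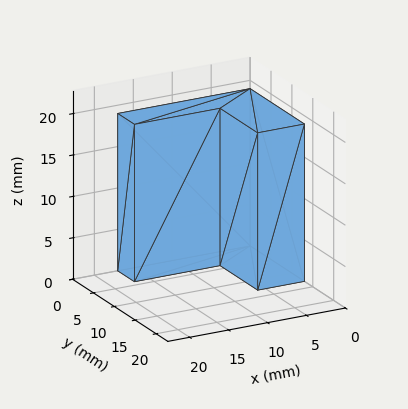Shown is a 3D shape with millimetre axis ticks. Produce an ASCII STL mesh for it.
Reading the render: the shape is an L-shaped prism: outer 17 × 13 mm, arm thicknesses ≈ 4 mm (horizontal) and 6 mm (vertical), extruded 19 mm in z (dimensions read to the nearest mm from the axis ticks). For the STL, each face is triangulated and given an outward normal.

solid part
  facet normal 0.0000 0.0000 -1.0000
    outer loop
      vertex 17.0 4.0 0.0
      vertex 17.0 0.0 0.0
      vertex 0.0 0.0 0.0
    endloop
  endfacet
  facet normal 0.0000 0.0000 -1.0000
    outer loop
      vertex 6.0 4.0 0.0
      vertex 17.0 4.0 0.0
      vertex 0.0 0.0 0.0
    endloop
  endfacet
  facet normal 0.0000 0.0000 -1.0000
    outer loop
      vertex 6.0 13.0 0.0
      vertex 6.0 4.0 0.0
      vertex 0.0 0.0 0.0
    endloop
  endfacet
  facet normal 0.0000 0.0000 -1.0000
    outer loop
      vertex 0.0 13.0 0.0
      vertex 6.0 13.0 0.0
      vertex 0.0 0.0 0.0
    endloop
  endfacet
  facet normal 0.0000 0.0000 1.0000
    outer loop
      vertex 0.0 0.0 19.0
      vertex 17.0 0.0 19.0
      vertex 17.0 4.0 19.0
    endloop
  endfacet
  facet normal 0.0000 0.0000 1.0000
    outer loop
      vertex 0.0 0.0 19.0
      vertex 17.0 4.0 19.0
      vertex 6.0 4.0 19.0
    endloop
  endfacet
  facet normal 0.0000 0.0000 1.0000
    outer loop
      vertex 0.0 0.0 19.0
      vertex 6.0 4.0 19.0
      vertex 6.0 13.0 19.0
    endloop
  endfacet
  facet normal 0.0000 0.0000 1.0000
    outer loop
      vertex 0.0 0.0 19.0
      vertex 6.0 13.0 19.0
      vertex 0.0 13.0 19.0
    endloop
  endfacet
  facet normal 0.0000 -1.0000 0.0000
    outer loop
      vertex 0.0 0.0 0.0
      vertex 17.0 0.0 0.0
      vertex 17.0 0.0 19.0
    endloop
  endfacet
  facet normal 0.0000 -1.0000 0.0000
    outer loop
      vertex 0.0 0.0 0.0
      vertex 17.0 0.0 19.0
      vertex 0.0 0.0 19.0
    endloop
  endfacet
  facet normal 1.0000 0.0000 0.0000
    outer loop
      vertex 17.0 0.0 0.0
      vertex 17.0 4.0 0.0
      vertex 17.0 4.0 19.0
    endloop
  endfacet
  facet normal 1.0000 0.0000 0.0000
    outer loop
      vertex 17.0 0.0 0.0
      vertex 17.0 4.0 19.0
      vertex 17.0 0.0 19.0
    endloop
  endfacet
  facet normal 0.0000 1.0000 0.0000
    outer loop
      vertex 17.0 4.0 0.0
      vertex 6.0 4.0 0.0
      vertex 6.0 4.0 19.0
    endloop
  endfacet
  facet normal 0.0000 1.0000 0.0000
    outer loop
      vertex 17.0 4.0 0.0
      vertex 6.0 4.0 19.0
      vertex 17.0 4.0 19.0
    endloop
  endfacet
  facet normal 1.0000 0.0000 0.0000
    outer loop
      vertex 6.0 4.0 0.0
      vertex 6.0 13.0 0.0
      vertex 6.0 13.0 19.0
    endloop
  endfacet
  facet normal 1.0000 0.0000 0.0000
    outer loop
      vertex 6.0 4.0 0.0
      vertex 6.0 13.0 19.0
      vertex 6.0 4.0 19.0
    endloop
  endfacet
  facet normal 0.0000 1.0000 0.0000
    outer loop
      vertex 6.0 13.0 0.0
      vertex 0.0 13.0 0.0
      vertex 0.0 13.0 19.0
    endloop
  endfacet
  facet normal 0.0000 1.0000 0.0000
    outer loop
      vertex 6.0 13.0 0.0
      vertex 0.0 13.0 19.0
      vertex 6.0 13.0 19.0
    endloop
  endfacet
  facet normal -1.0000 0.0000 0.0000
    outer loop
      vertex 0.0 13.0 0.0
      vertex 0.0 0.0 0.0
      vertex 0.0 0.0 19.0
    endloop
  endfacet
  facet normal -1.0000 0.0000 0.0000
    outer loop
      vertex 0.0 13.0 0.0
      vertex 0.0 0.0 19.0
      vertex 0.0 13.0 19.0
    endloop
  endfacet
endsolid part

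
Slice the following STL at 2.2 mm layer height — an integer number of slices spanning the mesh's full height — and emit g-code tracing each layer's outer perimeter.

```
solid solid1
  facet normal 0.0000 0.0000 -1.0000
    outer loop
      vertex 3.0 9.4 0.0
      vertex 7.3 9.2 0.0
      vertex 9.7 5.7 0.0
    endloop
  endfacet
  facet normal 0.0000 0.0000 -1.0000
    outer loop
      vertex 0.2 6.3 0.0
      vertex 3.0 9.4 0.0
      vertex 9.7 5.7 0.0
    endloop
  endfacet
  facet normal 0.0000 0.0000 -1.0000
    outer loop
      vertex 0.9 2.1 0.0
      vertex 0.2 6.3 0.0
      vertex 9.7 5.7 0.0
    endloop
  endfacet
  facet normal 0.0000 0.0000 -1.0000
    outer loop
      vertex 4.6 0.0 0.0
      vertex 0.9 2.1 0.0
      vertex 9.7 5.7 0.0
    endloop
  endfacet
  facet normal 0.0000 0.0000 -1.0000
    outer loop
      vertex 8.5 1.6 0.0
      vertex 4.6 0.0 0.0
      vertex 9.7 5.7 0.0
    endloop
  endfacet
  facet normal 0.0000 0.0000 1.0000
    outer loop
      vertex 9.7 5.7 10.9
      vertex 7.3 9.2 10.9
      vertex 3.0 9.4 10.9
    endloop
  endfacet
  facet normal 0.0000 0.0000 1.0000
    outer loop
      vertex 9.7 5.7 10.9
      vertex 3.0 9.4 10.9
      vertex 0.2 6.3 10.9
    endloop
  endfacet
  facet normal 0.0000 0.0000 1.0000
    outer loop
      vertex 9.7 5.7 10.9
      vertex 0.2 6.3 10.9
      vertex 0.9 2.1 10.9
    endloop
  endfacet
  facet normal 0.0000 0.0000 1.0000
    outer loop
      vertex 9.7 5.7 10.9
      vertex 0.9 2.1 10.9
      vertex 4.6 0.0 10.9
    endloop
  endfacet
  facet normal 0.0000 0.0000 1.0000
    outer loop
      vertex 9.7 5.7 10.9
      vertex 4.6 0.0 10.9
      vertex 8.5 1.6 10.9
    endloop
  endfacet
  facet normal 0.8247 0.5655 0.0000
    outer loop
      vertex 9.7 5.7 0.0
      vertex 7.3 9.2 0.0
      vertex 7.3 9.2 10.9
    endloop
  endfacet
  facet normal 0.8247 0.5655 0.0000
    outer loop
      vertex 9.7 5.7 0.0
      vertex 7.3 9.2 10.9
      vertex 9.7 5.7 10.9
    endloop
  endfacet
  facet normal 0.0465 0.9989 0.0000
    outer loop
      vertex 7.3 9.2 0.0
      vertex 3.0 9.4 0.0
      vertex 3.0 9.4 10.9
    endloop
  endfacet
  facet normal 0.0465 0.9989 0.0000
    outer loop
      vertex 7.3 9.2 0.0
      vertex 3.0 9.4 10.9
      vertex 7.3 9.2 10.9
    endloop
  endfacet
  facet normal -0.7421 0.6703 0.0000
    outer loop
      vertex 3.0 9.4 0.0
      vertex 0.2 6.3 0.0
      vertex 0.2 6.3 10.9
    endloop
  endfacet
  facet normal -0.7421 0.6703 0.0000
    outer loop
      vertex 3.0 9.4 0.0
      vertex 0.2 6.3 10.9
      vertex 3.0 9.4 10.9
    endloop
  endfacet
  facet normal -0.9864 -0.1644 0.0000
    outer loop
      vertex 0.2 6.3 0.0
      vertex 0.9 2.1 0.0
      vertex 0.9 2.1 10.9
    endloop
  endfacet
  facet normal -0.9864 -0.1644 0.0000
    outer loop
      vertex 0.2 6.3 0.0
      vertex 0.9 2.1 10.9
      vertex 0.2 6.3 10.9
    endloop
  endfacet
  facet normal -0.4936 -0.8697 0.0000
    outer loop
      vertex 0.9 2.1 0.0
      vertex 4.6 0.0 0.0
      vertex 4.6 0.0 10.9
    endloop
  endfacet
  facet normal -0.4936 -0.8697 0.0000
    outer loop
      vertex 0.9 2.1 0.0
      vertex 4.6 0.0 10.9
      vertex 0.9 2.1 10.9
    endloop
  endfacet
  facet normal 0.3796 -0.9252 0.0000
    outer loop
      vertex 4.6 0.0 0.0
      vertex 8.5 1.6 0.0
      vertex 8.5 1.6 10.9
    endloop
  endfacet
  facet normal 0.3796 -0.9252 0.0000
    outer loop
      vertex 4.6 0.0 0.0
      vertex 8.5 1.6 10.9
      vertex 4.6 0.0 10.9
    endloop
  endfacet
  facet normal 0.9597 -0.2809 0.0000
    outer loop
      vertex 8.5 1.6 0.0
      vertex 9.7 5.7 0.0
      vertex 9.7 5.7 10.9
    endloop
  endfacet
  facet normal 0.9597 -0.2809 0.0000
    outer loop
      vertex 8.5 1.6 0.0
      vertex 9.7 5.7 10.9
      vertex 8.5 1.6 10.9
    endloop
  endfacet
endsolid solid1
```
; perimeter-only toolpath
G21 ; units = mm
G90 ; absolute positioning
G28 ; home
; layer 1
G0 Z2.2
G0 X9.7 Y5.7
G1 X7.3 Y9.2
G1 X3.0 Y9.4
G1 X0.2 Y6.3
G1 X0.9 Y2.1
G1 X4.6 Y0.0
G1 X8.5 Y1.6
G1 X9.7 Y5.7
; layer 2
G0 Z4.4
G0 X9.7 Y5.7
G1 X7.3 Y9.2
G1 X3.0 Y9.4
G1 X0.2 Y6.3
G1 X0.9 Y2.1
G1 X4.6 Y0.0
G1 X8.5 Y1.6
G1 X9.7 Y5.7
; layer 3
G0 Z6.5
G0 X9.7 Y5.7
G1 X7.3 Y9.2
G1 X3.0 Y9.4
G1 X0.2 Y6.3
G1 X0.9 Y2.1
G1 X4.6 Y0.0
G1 X8.5 Y1.6
G1 X9.7 Y5.7
; layer 4
G0 Z8.7
G0 X9.7 Y5.7
G1 X7.3 Y9.2
G1 X3.0 Y9.4
G1 X0.2 Y6.3
G1 X0.9 Y2.1
G1 X4.6 Y0.0
G1 X8.5 Y1.6
G1 X9.7 Y5.7
; layer 5
G0 Z10.9
G0 X9.7 Y5.7
G1 X7.3 Y9.2
G1 X3.0 Y9.4
G1 X0.2 Y6.3
G1 X0.9 Y2.1
G1 X4.6 Y0.0
G1 X8.5 Y1.6
G1 X9.7 Y5.7
M2 ; end

The solid is a regular 7-sided prism (a cylinder approximated with 7 flat sides), circumscribed radius ≈ 4.9 mm, height ≈ 10.9 mm. Slicing at Δz = 2.2 mm — 5 equal slices spanning the solid's height, so layer i sits at z = i·h/5 — gives 5 non-empty perimeters. Each is a 7-segment closed polygon; G0 lifts to the layer z and rapids to the start vertex, then G1 traces the edges.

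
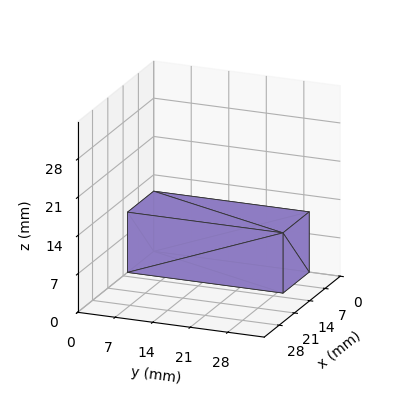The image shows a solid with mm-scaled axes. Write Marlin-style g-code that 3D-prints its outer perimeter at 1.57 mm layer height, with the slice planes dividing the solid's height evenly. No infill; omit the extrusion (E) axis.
Reading the render: the shape is a rectangular box, roughly 12 × 29 mm footprint and 11 mm tall (dimensions read to the nearest mm from the axis ticks). For the g-code, the solid's height is divided into equal slices at the stated Δz and each level perimeter traced with G1 moves after a G0 lift.

; perimeter-only toolpath
G21 ; units = mm
G90 ; absolute positioning
G28 ; home
; layer 1
G0 Z1.57
G0 X0.00 Y0.00
G1 X12.00 Y0.00
G1 X12.00 Y29.00
G1 X0.00 Y29.00
G1 X0.00 Y0.00
; layer 2
G0 Z3.14
G0 X0.00 Y0.00
G1 X12.00 Y0.00
G1 X12.00 Y29.00
G1 X0.00 Y29.00
G1 X0.00 Y0.00
; layer 3
G0 Z4.71
G0 X0.00 Y0.00
G1 X12.00 Y0.00
G1 X12.00 Y29.00
G1 X0.00 Y29.00
G1 X0.00 Y0.00
; layer 4
G0 Z6.29
G0 X0.00 Y0.00
G1 X12.00 Y0.00
G1 X12.00 Y29.00
G1 X0.00 Y29.00
G1 X0.00 Y0.00
; layer 5
G0 Z7.86
G0 X0.00 Y0.00
G1 X12.00 Y0.00
G1 X12.00 Y29.00
G1 X0.00 Y29.00
G1 X0.00 Y0.00
; layer 6
G0 Z9.43
G0 X0.00 Y0.00
G1 X12.00 Y0.00
G1 X12.00 Y29.00
G1 X0.00 Y29.00
G1 X0.00 Y0.00
; layer 7
G0 Z11.00
G0 X0.00 Y0.00
G1 X12.00 Y0.00
G1 X12.00 Y29.00
G1 X0.00 Y29.00
G1 X0.00 Y0.00
M2 ; end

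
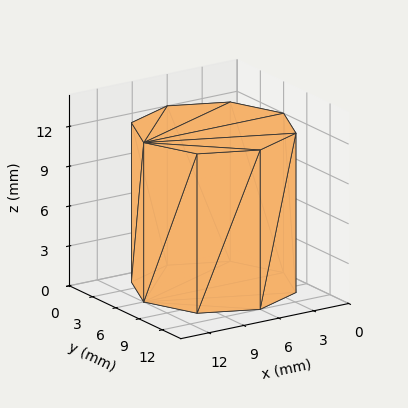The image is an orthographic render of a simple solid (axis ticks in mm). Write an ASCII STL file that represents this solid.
Reading the render: the shape is a regular 8-sided prism (a cylinder approximated with 8 flat sides), circumscribed radius ≈ 6 mm, height ≈ 12 mm (dimensions read to the nearest mm from the axis ticks). For the STL, each face is triangulated and given an outward normal.

solid part
  facet normal 0.0000 0.0000 -1.0000
    outer loop
      vertex 6.00 12.00 0.00
      vertex 10.24 10.24 0.00
      vertex 12.00 6.00 0.00
    endloop
  endfacet
  facet normal 0.0000 0.0000 -1.0000
    outer loop
      vertex 1.76 10.24 0.00
      vertex 6.00 12.00 0.00
      vertex 12.00 6.00 0.00
    endloop
  endfacet
  facet normal 0.0000 0.0000 -1.0000
    outer loop
      vertex 0.00 6.00 0.00
      vertex 1.76 10.24 0.00
      vertex 12.00 6.00 0.00
    endloop
  endfacet
  facet normal 0.0000 0.0000 -1.0000
    outer loop
      vertex 1.76 1.76 0.00
      vertex 0.00 6.00 0.00
      vertex 12.00 6.00 0.00
    endloop
  endfacet
  facet normal 0.0000 0.0000 -1.0000
    outer loop
      vertex 6.00 0.00 0.00
      vertex 1.76 1.76 0.00
      vertex 12.00 6.00 0.00
    endloop
  endfacet
  facet normal 0.0000 0.0000 -1.0000
    outer loop
      vertex 10.24 1.76 0.00
      vertex 6.00 0.00 0.00
      vertex 12.00 6.00 0.00
    endloop
  endfacet
  facet normal 0.0000 0.0000 1.0000
    outer loop
      vertex 12.00 6.00 12.00
      vertex 10.24 10.24 12.00
      vertex 6.00 12.00 12.00
    endloop
  endfacet
  facet normal 0.0000 0.0000 1.0000
    outer loop
      vertex 12.00 6.00 12.00
      vertex 6.00 12.00 12.00
      vertex 1.76 10.24 12.00
    endloop
  endfacet
  facet normal 0.0000 0.0000 1.0000
    outer loop
      vertex 12.00 6.00 12.00
      vertex 1.76 10.24 12.00
      vertex 0.00 6.00 12.00
    endloop
  endfacet
  facet normal 0.0000 0.0000 1.0000
    outer loop
      vertex 12.00 6.00 12.00
      vertex 0.00 6.00 12.00
      vertex 1.76 1.76 12.00
    endloop
  endfacet
  facet normal 0.0000 0.0000 1.0000
    outer loop
      vertex 12.00 6.00 12.00
      vertex 1.76 1.76 12.00
      vertex 6.00 0.00 12.00
    endloop
  endfacet
  facet normal 0.0000 0.0000 1.0000
    outer loop
      vertex 12.00 6.00 12.00
      vertex 6.00 0.00 12.00
      vertex 10.24 1.76 12.00
    endloop
  endfacet
  facet normal 0.9236 0.3834 0.0000
    outer loop
      vertex 12.00 6.00 0.00
      vertex 10.24 10.24 0.00
      vertex 10.24 10.24 12.00
    endloop
  endfacet
  facet normal 0.9236 0.3834 0.0000
    outer loop
      vertex 12.00 6.00 0.00
      vertex 10.24 10.24 12.00
      vertex 12.00 6.00 12.00
    endloop
  endfacet
  facet normal 0.3834 0.9236 0.0000
    outer loop
      vertex 10.24 10.24 0.00
      vertex 6.00 12.00 0.00
      vertex 6.00 12.00 12.00
    endloop
  endfacet
  facet normal 0.3834 0.9236 0.0000
    outer loop
      vertex 10.24 10.24 0.00
      vertex 6.00 12.00 12.00
      vertex 10.24 10.24 12.00
    endloop
  endfacet
  facet normal -0.3834 0.9236 0.0000
    outer loop
      vertex 6.00 12.00 0.00
      vertex 1.76 10.24 0.00
      vertex 1.76 10.24 12.00
    endloop
  endfacet
  facet normal -0.3834 0.9236 0.0000
    outer loop
      vertex 6.00 12.00 0.00
      vertex 1.76 10.24 12.00
      vertex 6.00 12.00 12.00
    endloop
  endfacet
  facet normal -0.9236 0.3834 0.0000
    outer loop
      vertex 1.76 10.24 0.00
      vertex 0.00 6.00 0.00
      vertex 0.00 6.00 12.00
    endloop
  endfacet
  facet normal -0.9236 0.3834 0.0000
    outer loop
      vertex 1.76 10.24 0.00
      vertex 0.00 6.00 12.00
      vertex 1.76 10.24 12.00
    endloop
  endfacet
  facet normal -0.9236 -0.3834 0.0000
    outer loop
      vertex 0.00 6.00 0.00
      vertex 1.76 1.76 0.00
      vertex 1.76 1.76 12.00
    endloop
  endfacet
  facet normal -0.9236 -0.3834 0.0000
    outer loop
      vertex 0.00 6.00 0.00
      vertex 1.76 1.76 12.00
      vertex 0.00 6.00 12.00
    endloop
  endfacet
  facet normal -0.3834 -0.9236 0.0000
    outer loop
      vertex 1.76 1.76 0.00
      vertex 6.00 0.00 0.00
      vertex 6.00 0.00 12.00
    endloop
  endfacet
  facet normal -0.3834 -0.9236 0.0000
    outer loop
      vertex 1.76 1.76 0.00
      vertex 6.00 0.00 12.00
      vertex 1.76 1.76 12.00
    endloop
  endfacet
  facet normal 0.3834 -0.9236 0.0000
    outer loop
      vertex 6.00 0.00 0.00
      vertex 10.24 1.76 0.00
      vertex 10.24 1.76 12.00
    endloop
  endfacet
  facet normal 0.3834 -0.9236 0.0000
    outer loop
      vertex 6.00 0.00 0.00
      vertex 10.24 1.76 12.00
      vertex 6.00 0.00 12.00
    endloop
  endfacet
  facet normal 0.9236 -0.3834 0.0000
    outer loop
      vertex 10.24 1.76 0.00
      vertex 12.00 6.00 0.00
      vertex 12.00 6.00 12.00
    endloop
  endfacet
  facet normal 0.9236 -0.3834 0.0000
    outer loop
      vertex 10.24 1.76 0.00
      vertex 12.00 6.00 12.00
      vertex 10.24 1.76 12.00
    endloop
  endfacet
endsolid part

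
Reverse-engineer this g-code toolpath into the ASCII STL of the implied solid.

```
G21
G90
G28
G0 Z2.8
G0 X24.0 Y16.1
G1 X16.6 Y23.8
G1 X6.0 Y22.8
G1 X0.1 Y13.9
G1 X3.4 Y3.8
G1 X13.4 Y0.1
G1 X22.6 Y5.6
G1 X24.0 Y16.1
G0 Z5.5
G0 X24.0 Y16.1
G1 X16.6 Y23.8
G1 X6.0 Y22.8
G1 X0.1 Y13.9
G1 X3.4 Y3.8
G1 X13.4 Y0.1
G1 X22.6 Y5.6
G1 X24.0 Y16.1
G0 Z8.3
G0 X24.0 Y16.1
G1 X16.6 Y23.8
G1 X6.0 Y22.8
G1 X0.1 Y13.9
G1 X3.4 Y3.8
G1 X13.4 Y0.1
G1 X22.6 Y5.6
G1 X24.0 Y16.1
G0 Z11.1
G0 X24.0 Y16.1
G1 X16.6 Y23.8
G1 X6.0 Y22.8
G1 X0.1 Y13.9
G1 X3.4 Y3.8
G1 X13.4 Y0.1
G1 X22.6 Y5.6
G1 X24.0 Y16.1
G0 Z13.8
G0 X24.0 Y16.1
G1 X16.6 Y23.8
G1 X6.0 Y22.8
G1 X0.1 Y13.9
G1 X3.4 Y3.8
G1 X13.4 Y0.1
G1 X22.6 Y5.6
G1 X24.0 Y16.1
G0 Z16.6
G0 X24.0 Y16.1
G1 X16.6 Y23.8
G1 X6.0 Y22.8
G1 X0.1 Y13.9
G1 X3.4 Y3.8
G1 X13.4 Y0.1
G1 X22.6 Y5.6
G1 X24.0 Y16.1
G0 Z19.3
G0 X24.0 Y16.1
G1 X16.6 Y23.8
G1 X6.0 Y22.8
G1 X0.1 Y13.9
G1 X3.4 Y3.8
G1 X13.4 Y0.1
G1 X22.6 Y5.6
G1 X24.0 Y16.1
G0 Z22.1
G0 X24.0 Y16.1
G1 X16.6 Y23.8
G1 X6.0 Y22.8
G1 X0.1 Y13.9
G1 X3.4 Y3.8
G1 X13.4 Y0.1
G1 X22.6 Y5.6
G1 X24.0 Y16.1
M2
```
solid part
  facet normal 0.0000 0.0000 -1.0000
    outer loop
      vertex 6.0 22.8 0.0
      vertex 16.6 23.8 0.0
      vertex 24.0 16.1 0.0
    endloop
  endfacet
  facet normal 0.0000 0.0000 -1.0000
    outer loop
      vertex 0.1 13.9 0.0
      vertex 6.0 22.8 0.0
      vertex 24.0 16.1 0.0
    endloop
  endfacet
  facet normal 0.0000 0.0000 -1.0000
    outer loop
      vertex 3.4 3.8 0.0
      vertex 0.1 13.9 0.0
      vertex 24.0 16.1 0.0
    endloop
  endfacet
  facet normal 0.0000 0.0000 -1.0000
    outer loop
      vertex 13.4 0.1 0.0
      vertex 3.4 3.8 0.0
      vertex 24.0 16.1 0.0
    endloop
  endfacet
  facet normal 0.0000 0.0000 -1.0000
    outer loop
      vertex 22.6 5.6 0.0
      vertex 13.4 0.1 0.0
      vertex 24.0 16.1 0.0
    endloop
  endfacet
  facet normal 0.0000 0.0000 1.0000
    outer loop
      vertex 24.0 16.1 22.1
      vertex 16.6 23.8 22.1
      vertex 6.0 22.8 22.1
    endloop
  endfacet
  facet normal 0.0000 0.0000 1.0000
    outer loop
      vertex 24.0 16.1 22.1
      vertex 6.0 22.8 22.1
      vertex 0.1 13.9 22.1
    endloop
  endfacet
  facet normal 0.0000 0.0000 1.0000
    outer loop
      vertex 24.0 16.1 22.1
      vertex 0.1 13.9 22.1
      vertex 3.4 3.8 22.1
    endloop
  endfacet
  facet normal 0.0000 0.0000 1.0000
    outer loop
      vertex 24.0 16.1 22.1
      vertex 3.4 3.8 22.1
      vertex 13.4 0.1 22.1
    endloop
  endfacet
  facet normal 0.0000 0.0000 1.0000
    outer loop
      vertex 24.0 16.1 22.1
      vertex 13.4 0.1 22.1
      vertex 22.6 5.6 22.1
    endloop
  endfacet
  facet normal 0.7210 0.6929 0.0000
    outer loop
      vertex 24.0 16.1 0.0
      vertex 16.6 23.8 0.0
      vertex 16.6 23.8 22.1
    endloop
  endfacet
  facet normal 0.7210 0.6929 0.0000
    outer loop
      vertex 24.0 16.1 0.0
      vertex 16.6 23.8 22.1
      vertex 24.0 16.1 22.1
    endloop
  endfacet
  facet normal -0.0939 0.9956 0.0000
    outer loop
      vertex 16.6 23.8 0.0
      vertex 6.0 22.8 0.0
      vertex 6.0 22.8 22.1
    endloop
  endfacet
  facet normal -0.0939 0.9956 0.0000
    outer loop
      vertex 16.6 23.8 0.0
      vertex 6.0 22.8 22.1
      vertex 16.6 23.8 22.1
    endloop
  endfacet
  facet normal -0.8335 0.5525 0.0000
    outer loop
      vertex 6.0 22.8 0.0
      vertex 0.1 13.9 0.0
      vertex 0.1 13.9 22.1
    endloop
  endfacet
  facet normal -0.8335 0.5525 0.0000
    outer loop
      vertex 6.0 22.8 0.0
      vertex 0.1 13.9 22.1
      vertex 6.0 22.8 22.1
    endloop
  endfacet
  facet normal -0.9505 -0.3106 0.0000
    outer loop
      vertex 0.1 13.9 0.0
      vertex 3.4 3.8 0.0
      vertex 3.4 3.8 22.1
    endloop
  endfacet
  facet normal -0.9505 -0.3106 0.0000
    outer loop
      vertex 0.1 13.9 0.0
      vertex 3.4 3.8 22.1
      vertex 0.1 13.9 22.1
    endloop
  endfacet
  facet normal -0.3470 -0.9379 0.0000
    outer loop
      vertex 3.4 3.8 0.0
      vertex 13.4 0.1 0.0
      vertex 13.4 0.1 22.1
    endloop
  endfacet
  facet normal -0.3470 -0.9379 0.0000
    outer loop
      vertex 3.4 3.8 0.0
      vertex 13.4 0.1 22.1
      vertex 3.4 3.8 22.1
    endloop
  endfacet
  facet normal 0.5131 -0.8583 0.0000
    outer loop
      vertex 13.4 0.1 0.0
      vertex 22.6 5.6 0.0
      vertex 22.6 5.6 22.1
    endloop
  endfacet
  facet normal 0.5131 -0.8583 0.0000
    outer loop
      vertex 13.4 0.1 0.0
      vertex 22.6 5.6 22.1
      vertex 13.4 0.1 22.1
    endloop
  endfacet
  facet normal 0.9912 -0.1322 0.0000
    outer loop
      vertex 22.6 5.6 0.0
      vertex 24.0 16.1 0.0
      vertex 24.0 16.1 22.1
    endloop
  endfacet
  facet normal 0.9912 -0.1322 0.0000
    outer loop
      vertex 22.6 5.6 0.0
      vertex 24.0 16.1 22.1
      vertex 22.6 5.6 22.1
    endloop
  endfacet
endsolid part

The G0 Z moves step by Δz≈2.8 mm. Every layer's G1 loop is the same polygon, so the solid is a straight extrusion of it from z=0 to z≈22.1. Closing with flat bottom and top caps and triangulating gives 24 facets — a regular 7-sided prism (a cylinder approximated with 7 flat sides), circumscribed radius ≈ 12.3 mm, height ≈ 22.1 mm.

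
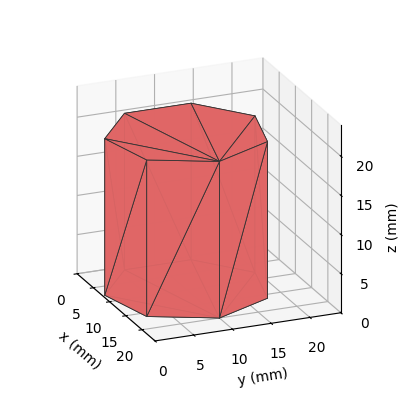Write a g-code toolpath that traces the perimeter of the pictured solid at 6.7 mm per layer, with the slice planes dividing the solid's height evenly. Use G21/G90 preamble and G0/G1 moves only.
Reading the render: the shape is a regular 7-sided prism (a cylinder approximated with 7 flat sides), circumscribed radius ≈ 10 mm, height ≈ 20 mm (dimensions read to the nearest mm from the axis ticks). For the g-code, the solid's height is divided into equal slices at the stated Δz and each level perimeter traced with G1 moves after a G0 lift.

; perimeter-only toolpath
G21 ; units = mm
G90 ; absolute positioning
G28 ; home
; layer 1
G0 Z6.7
G0 X20.0 Y10.0
G1 X16.2 Y17.8
G1 X7.8 Y19.7
G1 X1.0 Y14.3
G1 X1.0 Y5.7
G1 X7.8 Y0.3
G1 X16.2 Y2.2
G1 X20.0 Y10.0
; layer 2
G0 Z13.3
G0 X20.0 Y10.0
G1 X16.2 Y17.8
G1 X7.8 Y19.7
G1 X1.0 Y14.3
G1 X1.0 Y5.7
G1 X7.8 Y0.3
G1 X16.2 Y2.2
G1 X20.0 Y10.0
; layer 3
G0 Z20.0
G0 X20.0 Y10.0
G1 X16.2 Y17.8
G1 X7.8 Y19.7
G1 X1.0 Y14.3
G1 X1.0 Y5.7
G1 X7.8 Y0.3
G1 X16.2 Y2.2
G1 X20.0 Y10.0
M2 ; end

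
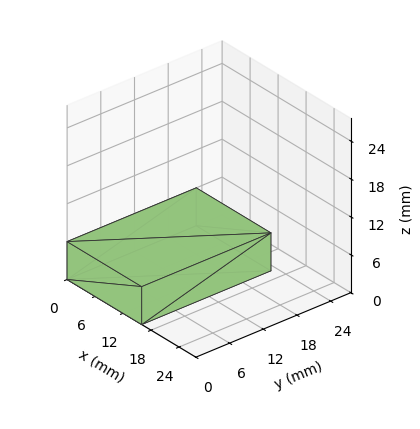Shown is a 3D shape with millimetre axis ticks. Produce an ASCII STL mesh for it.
Reading the render: the shape is a rectangular box, roughly 16 × 23 mm footprint and 6 mm tall (dimensions read to the nearest mm from the axis ticks). For the STL, each face is triangulated and given an outward normal.

solid part
  facet normal 0.0000 0.0000 -1.0000
    outer loop
      vertex 16.00 23.00 0.00
      vertex 16.00 0.00 0.00
      vertex 0.00 0.00 0.00
    endloop
  endfacet
  facet normal 0.0000 0.0000 -1.0000
    outer loop
      vertex 0.00 23.00 0.00
      vertex 16.00 23.00 0.00
      vertex 0.00 0.00 0.00
    endloop
  endfacet
  facet normal 0.0000 0.0000 1.0000
    outer loop
      vertex 0.00 0.00 6.00
      vertex 16.00 0.00 6.00
      vertex 16.00 23.00 6.00
    endloop
  endfacet
  facet normal 0.0000 0.0000 1.0000
    outer loop
      vertex 0.00 0.00 6.00
      vertex 16.00 23.00 6.00
      vertex 0.00 23.00 6.00
    endloop
  endfacet
  facet normal 0.0000 -1.0000 0.0000
    outer loop
      vertex 0.00 0.00 0.00
      vertex 16.00 0.00 0.00
      vertex 16.00 0.00 6.00
    endloop
  endfacet
  facet normal 0.0000 -1.0000 0.0000
    outer loop
      vertex 0.00 0.00 0.00
      vertex 16.00 0.00 6.00
      vertex 0.00 0.00 6.00
    endloop
  endfacet
  facet normal 0.0000 1.0000 0.0000
    outer loop
      vertex 16.00 23.00 6.00
      vertex 16.00 23.00 0.00
      vertex 0.00 23.00 0.00
    endloop
  endfacet
  facet normal 0.0000 1.0000 0.0000
    outer loop
      vertex 0.00 23.00 6.00
      vertex 16.00 23.00 6.00
      vertex 0.00 23.00 0.00
    endloop
  endfacet
  facet normal -1.0000 0.0000 0.0000
    outer loop
      vertex 0.00 23.00 6.00
      vertex 0.00 23.00 0.00
      vertex 0.00 0.00 0.00
    endloop
  endfacet
  facet normal -1.0000 0.0000 0.0000
    outer loop
      vertex 0.00 0.00 6.00
      vertex 0.00 23.00 6.00
      vertex 0.00 0.00 0.00
    endloop
  endfacet
  facet normal 1.0000 0.0000 0.0000
    outer loop
      vertex 16.00 0.00 0.00
      vertex 16.00 23.00 0.00
      vertex 16.00 23.00 6.00
    endloop
  endfacet
  facet normal 1.0000 0.0000 0.0000
    outer loop
      vertex 16.00 0.00 0.00
      vertex 16.00 23.00 6.00
      vertex 16.00 0.00 6.00
    endloop
  endfacet
endsolid part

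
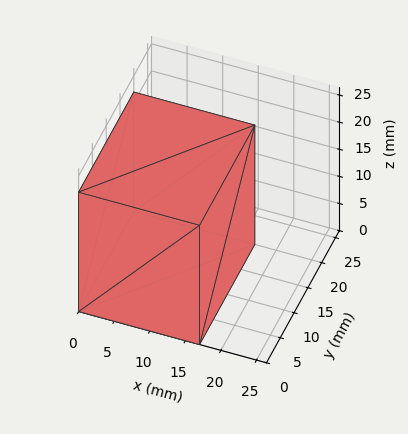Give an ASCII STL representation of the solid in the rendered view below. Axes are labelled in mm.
Reading the render: the shape is a rectangular box, roughly 17 × 20 mm footprint and 22 mm tall (dimensions read to the nearest mm from the axis ticks). For the STL, each face is triangulated and given an outward normal.

solid part
  facet normal 0.0000 0.0000 -1.0000
    outer loop
      vertex 17.0 20.0 0.0
      vertex 17.0 0.0 0.0
      vertex 0.0 0.0 0.0
    endloop
  endfacet
  facet normal 0.0000 0.0000 -1.0000
    outer loop
      vertex 0.0 20.0 0.0
      vertex 17.0 20.0 0.0
      vertex 0.0 0.0 0.0
    endloop
  endfacet
  facet normal 0.0000 0.0000 1.0000
    outer loop
      vertex 0.0 0.0 22.0
      vertex 17.0 0.0 22.0
      vertex 17.0 20.0 22.0
    endloop
  endfacet
  facet normal 0.0000 0.0000 1.0000
    outer loop
      vertex 0.0 0.0 22.0
      vertex 17.0 20.0 22.0
      vertex 0.0 20.0 22.0
    endloop
  endfacet
  facet normal 0.0000 -1.0000 0.0000
    outer loop
      vertex 0.0 0.0 0.0
      vertex 17.0 0.0 0.0
      vertex 17.0 0.0 22.0
    endloop
  endfacet
  facet normal 0.0000 -1.0000 0.0000
    outer loop
      vertex 0.0 0.0 0.0
      vertex 17.0 0.0 22.0
      vertex 0.0 0.0 22.0
    endloop
  endfacet
  facet normal 0.0000 1.0000 0.0000
    outer loop
      vertex 17.0 20.0 22.0
      vertex 17.0 20.0 0.0
      vertex 0.0 20.0 0.0
    endloop
  endfacet
  facet normal 0.0000 1.0000 0.0000
    outer loop
      vertex 0.0 20.0 22.0
      vertex 17.0 20.0 22.0
      vertex 0.0 20.0 0.0
    endloop
  endfacet
  facet normal -1.0000 0.0000 0.0000
    outer loop
      vertex 0.0 20.0 22.0
      vertex 0.0 20.0 0.0
      vertex 0.0 0.0 0.0
    endloop
  endfacet
  facet normal -1.0000 0.0000 0.0000
    outer loop
      vertex 0.0 0.0 22.0
      vertex 0.0 20.0 22.0
      vertex 0.0 0.0 0.0
    endloop
  endfacet
  facet normal 1.0000 0.0000 0.0000
    outer loop
      vertex 17.0 0.0 0.0
      vertex 17.0 20.0 0.0
      vertex 17.0 20.0 22.0
    endloop
  endfacet
  facet normal 1.0000 0.0000 0.0000
    outer loop
      vertex 17.0 0.0 0.0
      vertex 17.0 20.0 22.0
      vertex 17.0 0.0 22.0
    endloop
  endfacet
endsolid part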